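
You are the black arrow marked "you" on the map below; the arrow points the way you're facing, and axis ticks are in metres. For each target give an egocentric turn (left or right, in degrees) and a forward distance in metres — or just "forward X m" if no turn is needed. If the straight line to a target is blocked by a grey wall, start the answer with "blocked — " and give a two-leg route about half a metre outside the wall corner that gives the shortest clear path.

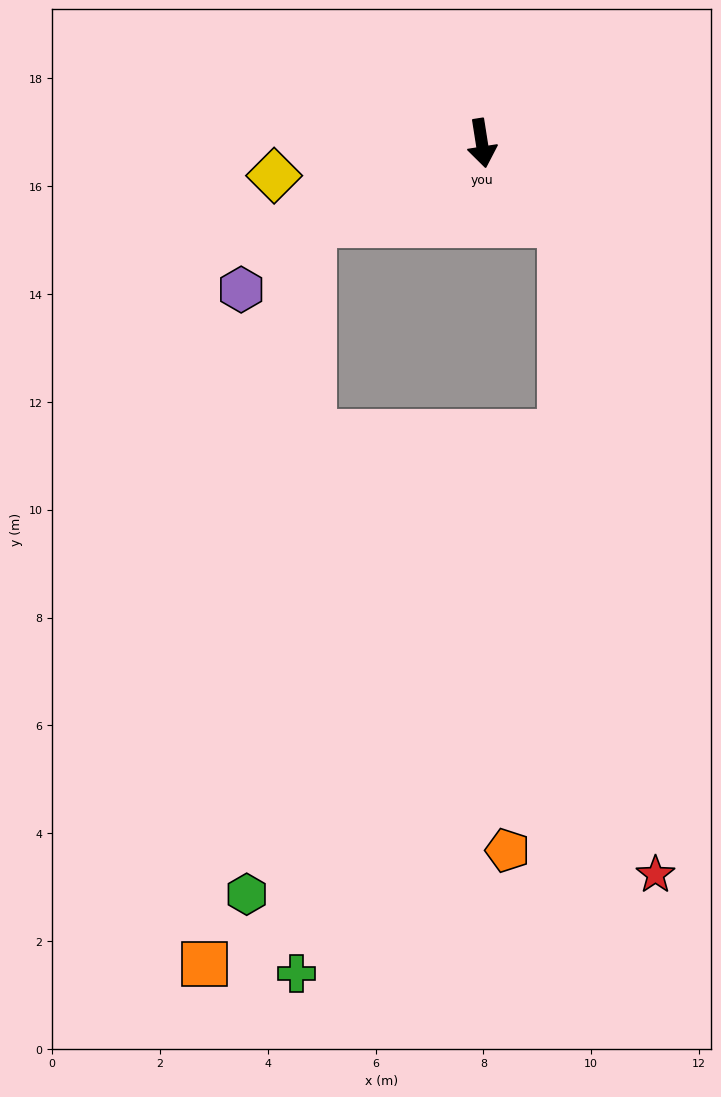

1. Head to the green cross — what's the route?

blocked — turn right 73°, forward 3.5 m, then turn left 63°, forward 13.9 m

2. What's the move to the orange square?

blocked — turn right 73°, forward 3.5 m, then turn left 56°, forward 13.9 m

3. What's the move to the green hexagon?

blocked — turn right 73°, forward 3.5 m, then turn left 58°, forward 12.5 m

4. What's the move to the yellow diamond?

turn right 90°, forward 3.9 m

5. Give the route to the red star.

blocked — turn left 35°, forward 2.1 m, then turn right 36°, forward 12.2 m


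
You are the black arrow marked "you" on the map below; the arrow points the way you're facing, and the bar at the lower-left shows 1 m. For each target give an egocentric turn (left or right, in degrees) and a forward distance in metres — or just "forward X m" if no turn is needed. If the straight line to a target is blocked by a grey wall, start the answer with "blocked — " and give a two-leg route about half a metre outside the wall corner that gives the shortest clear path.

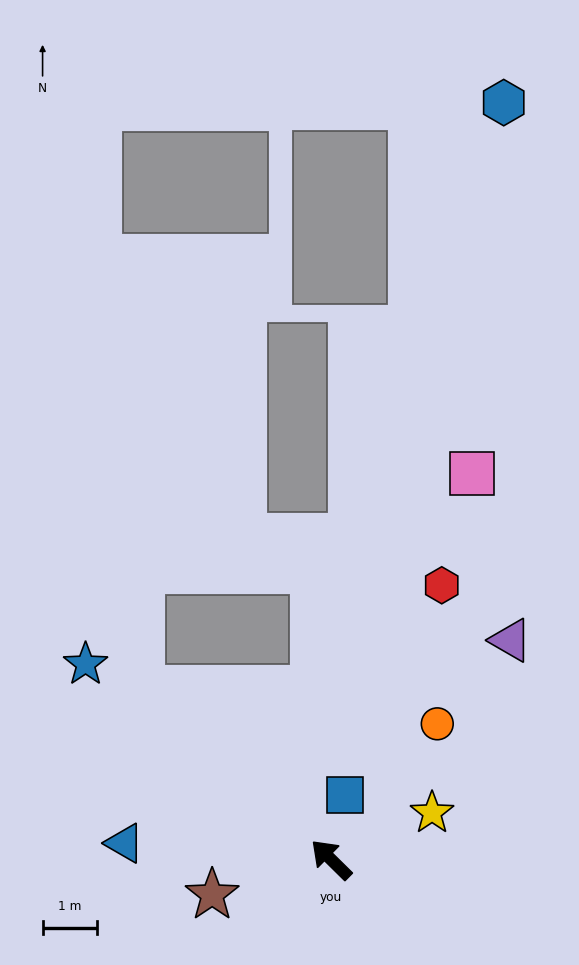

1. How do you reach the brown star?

turn left 61°, forward 2.3 m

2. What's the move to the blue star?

turn left 6°, forward 5.7 m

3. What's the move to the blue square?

turn right 58°, forward 1.2 m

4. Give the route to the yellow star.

turn right 111°, forward 2.0 m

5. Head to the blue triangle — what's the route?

turn left 40°, forward 3.8 m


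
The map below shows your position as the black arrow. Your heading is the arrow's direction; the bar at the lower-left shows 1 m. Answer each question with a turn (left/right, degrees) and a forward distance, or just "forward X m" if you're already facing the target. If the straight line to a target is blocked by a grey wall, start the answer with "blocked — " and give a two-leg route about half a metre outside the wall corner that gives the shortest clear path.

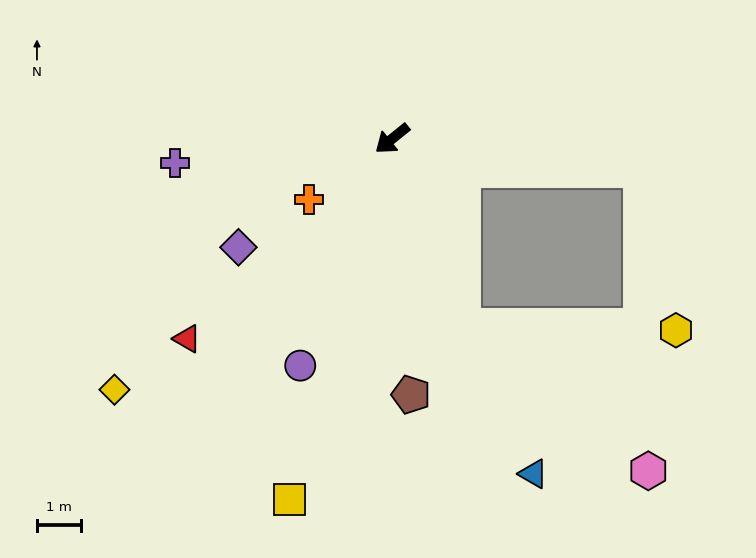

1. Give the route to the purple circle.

turn left 29°, forward 5.6 m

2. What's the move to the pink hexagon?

blocked — turn left 71°, forward 4.6 m, then turn left 33°, forward 5.4 m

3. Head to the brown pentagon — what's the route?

turn left 55°, forward 5.9 m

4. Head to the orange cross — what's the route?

turn right 3°, forward 2.4 m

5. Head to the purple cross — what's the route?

turn right 32°, forward 5.0 m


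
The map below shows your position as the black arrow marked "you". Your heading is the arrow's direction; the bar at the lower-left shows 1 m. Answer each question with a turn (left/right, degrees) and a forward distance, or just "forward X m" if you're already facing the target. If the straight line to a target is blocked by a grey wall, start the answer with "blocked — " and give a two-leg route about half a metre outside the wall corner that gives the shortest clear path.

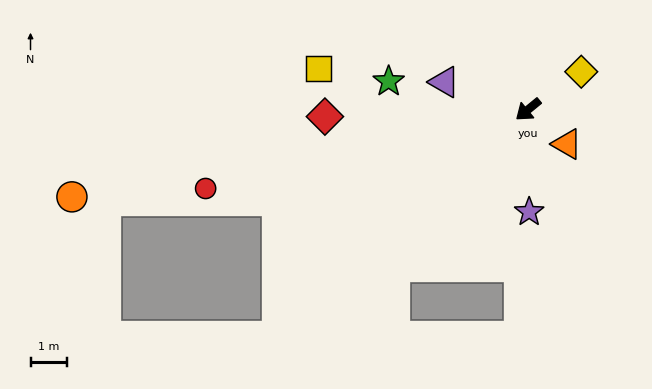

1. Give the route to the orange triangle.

turn left 99°, forward 1.4 m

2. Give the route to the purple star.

turn left 51°, forward 2.8 m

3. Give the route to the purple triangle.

turn right 57°, forward 2.4 m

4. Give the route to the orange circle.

turn right 28°, forward 12.9 m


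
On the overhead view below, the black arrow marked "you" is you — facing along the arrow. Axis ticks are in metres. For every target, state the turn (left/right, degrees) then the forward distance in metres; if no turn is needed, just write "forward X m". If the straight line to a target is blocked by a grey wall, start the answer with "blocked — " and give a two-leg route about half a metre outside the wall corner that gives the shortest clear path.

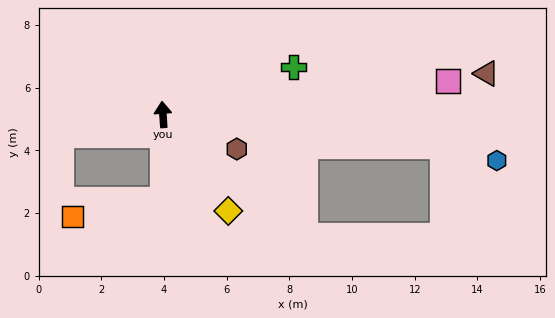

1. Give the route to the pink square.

turn right 87°, forward 9.2 m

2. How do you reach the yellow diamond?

turn right 150°, forward 3.7 m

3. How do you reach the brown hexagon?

turn right 119°, forward 2.6 m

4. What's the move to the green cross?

turn right 74°, forward 4.4 m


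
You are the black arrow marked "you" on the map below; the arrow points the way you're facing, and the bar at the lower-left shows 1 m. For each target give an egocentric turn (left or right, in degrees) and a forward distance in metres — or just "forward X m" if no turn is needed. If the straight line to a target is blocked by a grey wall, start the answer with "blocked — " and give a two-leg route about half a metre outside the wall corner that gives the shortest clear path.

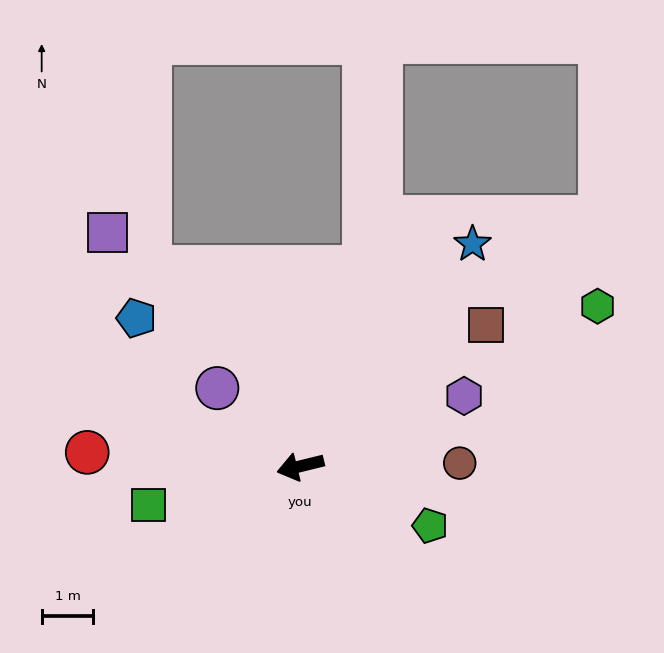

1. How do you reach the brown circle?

turn left 167°, forward 3.1 m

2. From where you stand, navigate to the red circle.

turn right 18°, forward 4.1 m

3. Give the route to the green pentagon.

turn left 142°, forward 2.8 m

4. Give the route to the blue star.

turn right 142°, forward 5.4 m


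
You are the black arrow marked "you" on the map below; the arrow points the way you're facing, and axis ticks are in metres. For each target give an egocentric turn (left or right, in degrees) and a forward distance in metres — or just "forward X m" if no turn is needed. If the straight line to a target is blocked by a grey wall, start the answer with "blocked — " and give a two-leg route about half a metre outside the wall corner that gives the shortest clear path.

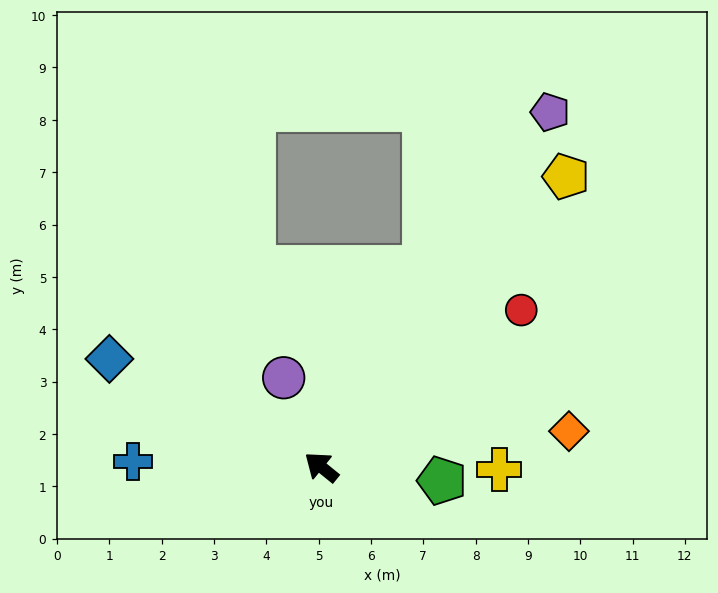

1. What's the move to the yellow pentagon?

turn right 91°, forward 7.3 m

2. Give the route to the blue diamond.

turn left 12°, forward 4.5 m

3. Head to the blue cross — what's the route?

turn left 37°, forward 3.6 m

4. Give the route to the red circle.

turn right 103°, forward 4.9 m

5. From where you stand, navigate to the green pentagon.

turn right 147°, forward 2.3 m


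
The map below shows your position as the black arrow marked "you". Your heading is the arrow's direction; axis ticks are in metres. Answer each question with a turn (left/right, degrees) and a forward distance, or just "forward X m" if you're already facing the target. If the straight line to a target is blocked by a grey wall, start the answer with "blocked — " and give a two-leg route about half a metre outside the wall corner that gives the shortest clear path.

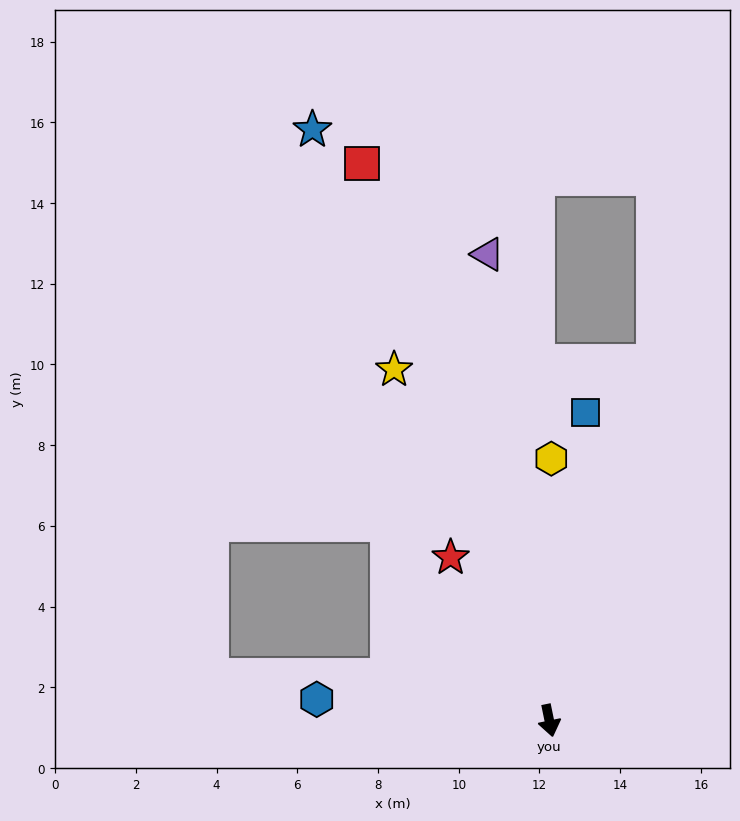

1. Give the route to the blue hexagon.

turn right 107°, forward 5.8 m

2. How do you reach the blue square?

turn left 162°, forward 7.7 m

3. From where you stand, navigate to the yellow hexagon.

turn left 168°, forward 6.5 m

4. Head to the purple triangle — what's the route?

turn left 176°, forward 11.7 m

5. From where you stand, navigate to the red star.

turn right 160°, forward 4.7 m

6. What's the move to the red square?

turn right 173°, forward 14.6 m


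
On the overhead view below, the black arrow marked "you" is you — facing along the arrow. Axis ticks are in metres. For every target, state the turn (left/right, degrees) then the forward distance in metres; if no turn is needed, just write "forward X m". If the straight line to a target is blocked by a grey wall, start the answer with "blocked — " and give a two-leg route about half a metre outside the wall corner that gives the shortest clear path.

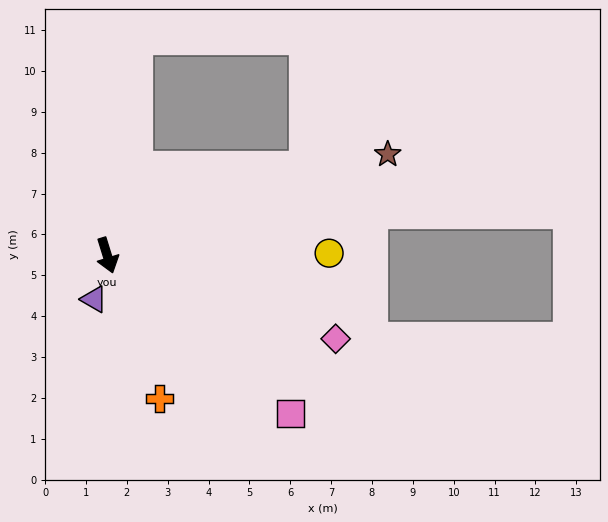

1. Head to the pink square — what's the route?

turn left 32°, forward 5.9 m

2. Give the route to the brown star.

turn left 93°, forward 7.3 m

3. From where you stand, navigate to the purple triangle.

turn right 34°, forward 1.1 m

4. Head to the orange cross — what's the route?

turn left 3°, forward 3.7 m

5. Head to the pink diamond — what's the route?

turn left 53°, forward 6.0 m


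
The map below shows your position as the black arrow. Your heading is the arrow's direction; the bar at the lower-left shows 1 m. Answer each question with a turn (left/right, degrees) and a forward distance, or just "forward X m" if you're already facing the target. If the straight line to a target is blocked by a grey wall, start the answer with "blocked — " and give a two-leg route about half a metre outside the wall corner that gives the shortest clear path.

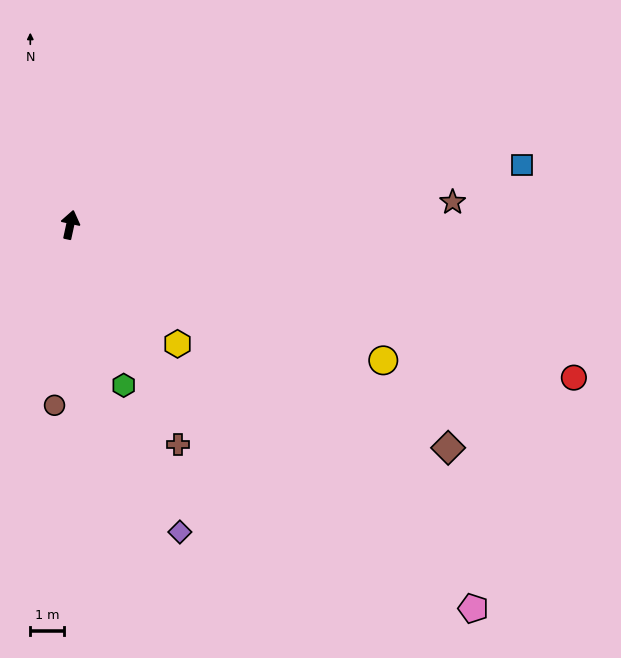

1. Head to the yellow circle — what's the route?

turn right 101°, forward 10.2 m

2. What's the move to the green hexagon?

turn right 149°, forward 5.0 m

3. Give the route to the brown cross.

turn right 142°, forward 7.3 m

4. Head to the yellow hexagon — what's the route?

turn right 126°, forward 4.8 m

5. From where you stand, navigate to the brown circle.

turn right 173°, forward 5.4 m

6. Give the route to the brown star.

turn right 74°, forward 11.4 m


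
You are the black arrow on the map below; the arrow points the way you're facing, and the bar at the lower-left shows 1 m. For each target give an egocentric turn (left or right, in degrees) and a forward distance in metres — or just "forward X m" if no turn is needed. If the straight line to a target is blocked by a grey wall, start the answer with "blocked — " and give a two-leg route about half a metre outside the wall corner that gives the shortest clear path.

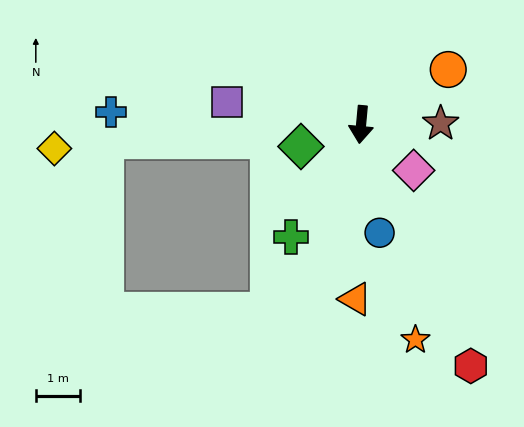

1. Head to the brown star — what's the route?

turn left 96°, forward 1.8 m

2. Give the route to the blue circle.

turn left 15°, forward 2.5 m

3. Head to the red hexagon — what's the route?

turn left 30°, forward 6.0 m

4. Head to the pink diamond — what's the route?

turn left 54°, forward 1.6 m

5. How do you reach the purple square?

turn right 94°, forward 3.1 m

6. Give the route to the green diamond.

turn right 65°, forward 1.4 m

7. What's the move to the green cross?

turn right 27°, forward 3.0 m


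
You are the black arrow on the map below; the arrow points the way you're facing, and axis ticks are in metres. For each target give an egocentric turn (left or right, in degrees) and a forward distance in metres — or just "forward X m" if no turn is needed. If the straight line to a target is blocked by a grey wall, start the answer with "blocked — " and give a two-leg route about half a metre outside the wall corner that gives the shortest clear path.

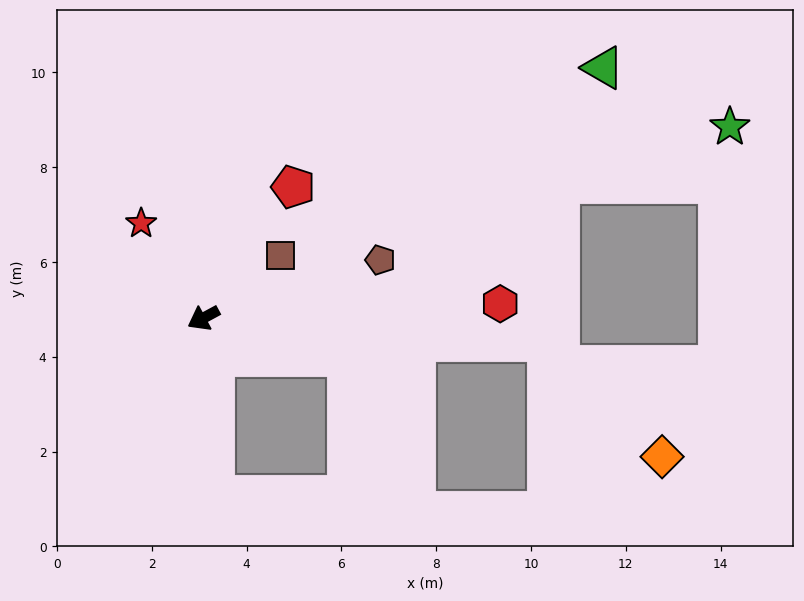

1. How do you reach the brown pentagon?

turn left 170°, forward 3.9 m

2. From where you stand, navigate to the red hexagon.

turn left 154°, forward 6.3 m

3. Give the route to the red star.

turn right 85°, forward 2.4 m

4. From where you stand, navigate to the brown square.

turn right 170°, forward 2.1 m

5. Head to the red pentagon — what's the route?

turn right 153°, forward 3.4 m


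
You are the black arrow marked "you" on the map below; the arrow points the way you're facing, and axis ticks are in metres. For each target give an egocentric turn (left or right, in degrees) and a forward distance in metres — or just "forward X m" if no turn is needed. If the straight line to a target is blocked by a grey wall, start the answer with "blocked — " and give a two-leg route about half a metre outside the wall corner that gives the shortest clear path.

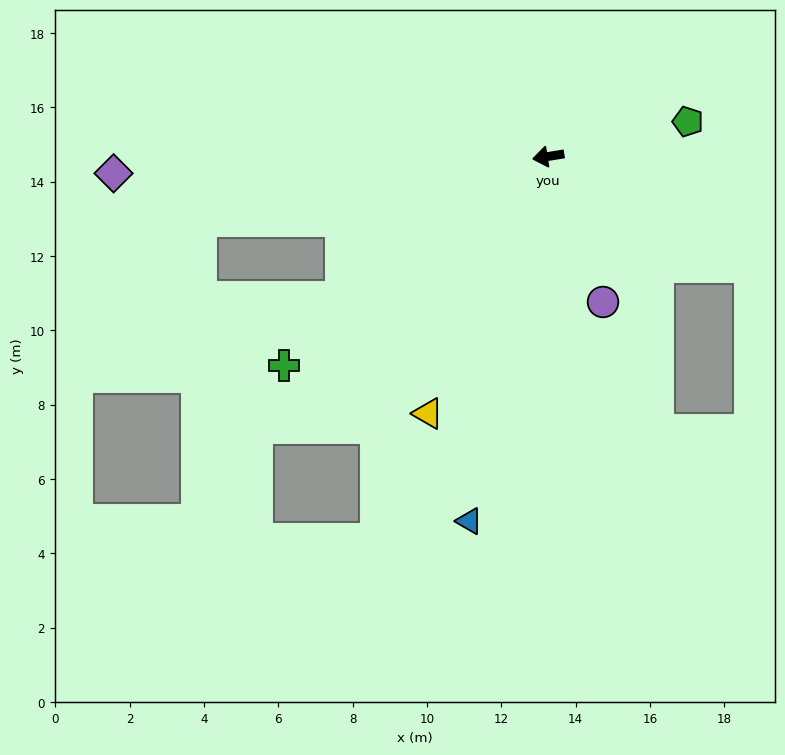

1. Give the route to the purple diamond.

turn right 7°, forward 11.7 m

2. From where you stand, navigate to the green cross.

turn left 29°, forward 9.1 m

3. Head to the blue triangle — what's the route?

turn left 69°, forward 10.0 m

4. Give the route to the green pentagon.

turn right 175°, forward 3.9 m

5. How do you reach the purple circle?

turn left 102°, forward 4.2 m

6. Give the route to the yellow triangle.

turn left 56°, forward 7.6 m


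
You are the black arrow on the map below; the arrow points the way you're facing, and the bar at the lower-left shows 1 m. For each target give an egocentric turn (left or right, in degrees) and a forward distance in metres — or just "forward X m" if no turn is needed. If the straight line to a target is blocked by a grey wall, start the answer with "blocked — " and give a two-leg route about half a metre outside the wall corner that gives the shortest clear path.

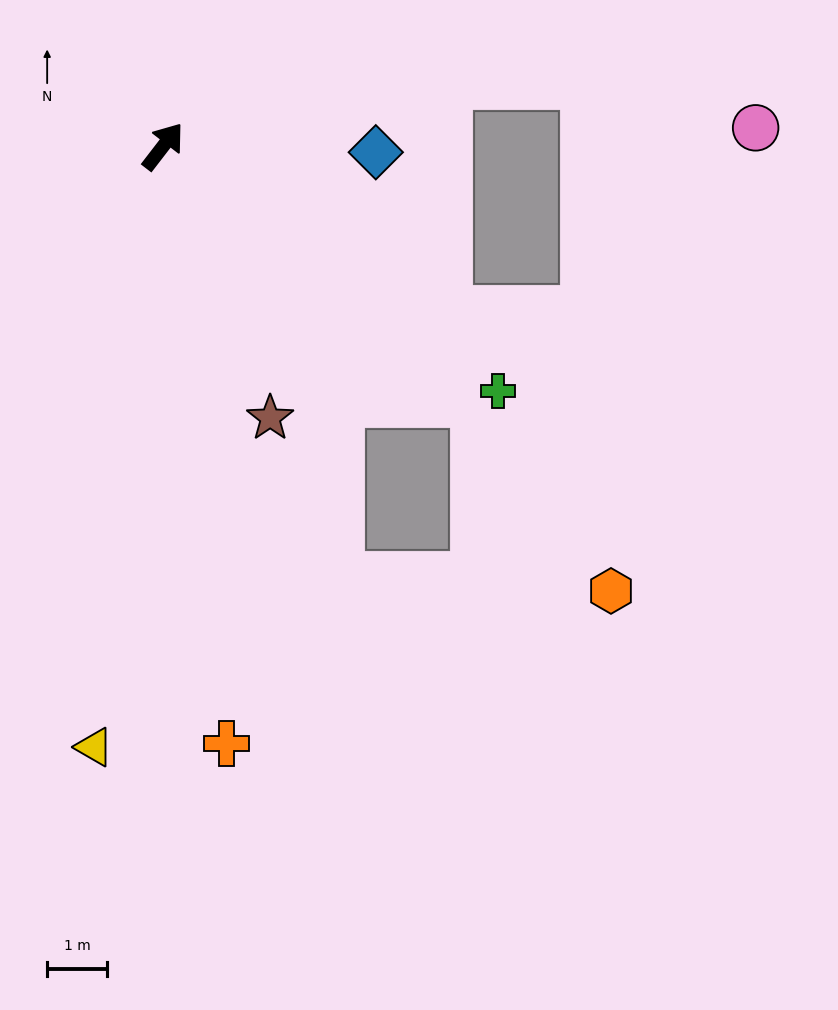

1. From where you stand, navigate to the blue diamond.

turn right 54°, forward 3.5 m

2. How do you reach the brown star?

turn right 121°, forward 4.9 m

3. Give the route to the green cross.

turn right 89°, forward 6.9 m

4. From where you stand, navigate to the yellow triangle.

turn right 149°, forward 10.1 m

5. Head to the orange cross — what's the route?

turn right 136°, forward 10.0 m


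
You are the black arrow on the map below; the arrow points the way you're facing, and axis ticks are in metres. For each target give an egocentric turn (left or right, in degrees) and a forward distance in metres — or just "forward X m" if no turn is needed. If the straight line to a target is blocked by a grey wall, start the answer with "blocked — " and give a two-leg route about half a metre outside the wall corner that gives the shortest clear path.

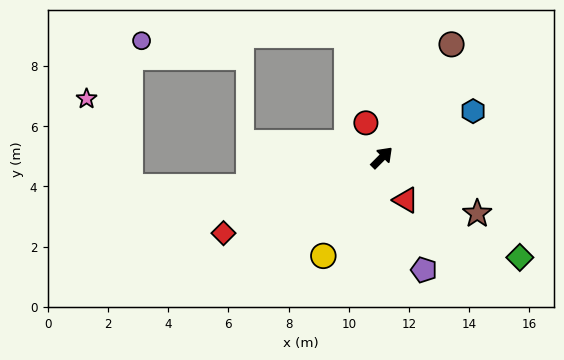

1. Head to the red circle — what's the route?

turn left 70°, forward 1.3 m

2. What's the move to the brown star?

turn right 76°, forward 3.7 m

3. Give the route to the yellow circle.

turn right 166°, forward 3.8 m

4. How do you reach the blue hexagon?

turn right 18°, forward 3.4 m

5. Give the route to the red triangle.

turn right 106°, forward 1.6 m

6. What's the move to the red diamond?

turn left 160°, forward 5.8 m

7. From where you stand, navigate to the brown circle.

turn left 13°, forward 4.4 m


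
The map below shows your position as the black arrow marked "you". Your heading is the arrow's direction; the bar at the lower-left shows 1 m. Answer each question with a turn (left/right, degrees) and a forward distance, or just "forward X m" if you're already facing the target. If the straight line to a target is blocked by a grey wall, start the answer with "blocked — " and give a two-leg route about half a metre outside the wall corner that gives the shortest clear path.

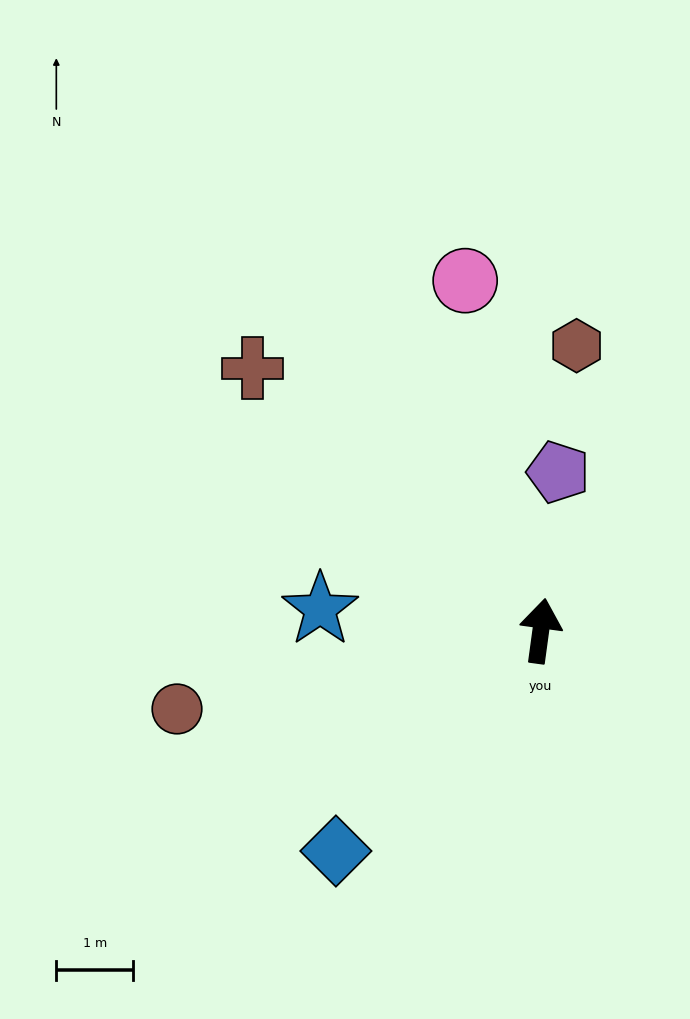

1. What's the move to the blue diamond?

turn left 145°, forward 3.9 m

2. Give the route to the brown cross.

turn left 55°, forward 5.1 m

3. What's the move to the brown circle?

turn left 110°, forward 4.8 m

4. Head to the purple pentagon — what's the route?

forward 2.1 m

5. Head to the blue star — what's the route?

turn left 92°, forward 2.9 m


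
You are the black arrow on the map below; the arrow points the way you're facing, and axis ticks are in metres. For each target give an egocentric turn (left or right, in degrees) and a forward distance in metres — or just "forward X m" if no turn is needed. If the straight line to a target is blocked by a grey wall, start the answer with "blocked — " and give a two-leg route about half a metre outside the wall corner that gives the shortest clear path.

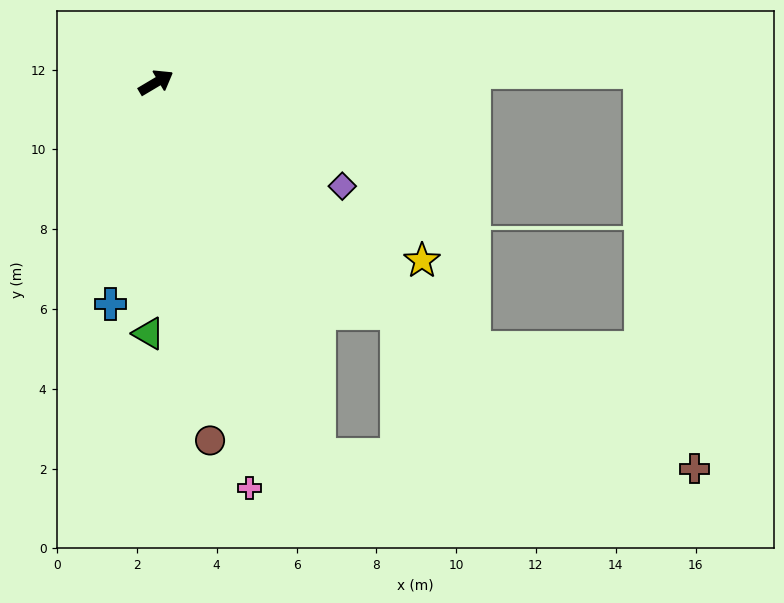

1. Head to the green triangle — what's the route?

turn right 122°, forward 6.3 m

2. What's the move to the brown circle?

turn right 112°, forward 9.1 m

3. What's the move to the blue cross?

turn right 132°, forward 5.7 m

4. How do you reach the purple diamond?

turn right 60°, forward 5.3 m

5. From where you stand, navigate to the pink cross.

turn right 108°, forward 10.4 m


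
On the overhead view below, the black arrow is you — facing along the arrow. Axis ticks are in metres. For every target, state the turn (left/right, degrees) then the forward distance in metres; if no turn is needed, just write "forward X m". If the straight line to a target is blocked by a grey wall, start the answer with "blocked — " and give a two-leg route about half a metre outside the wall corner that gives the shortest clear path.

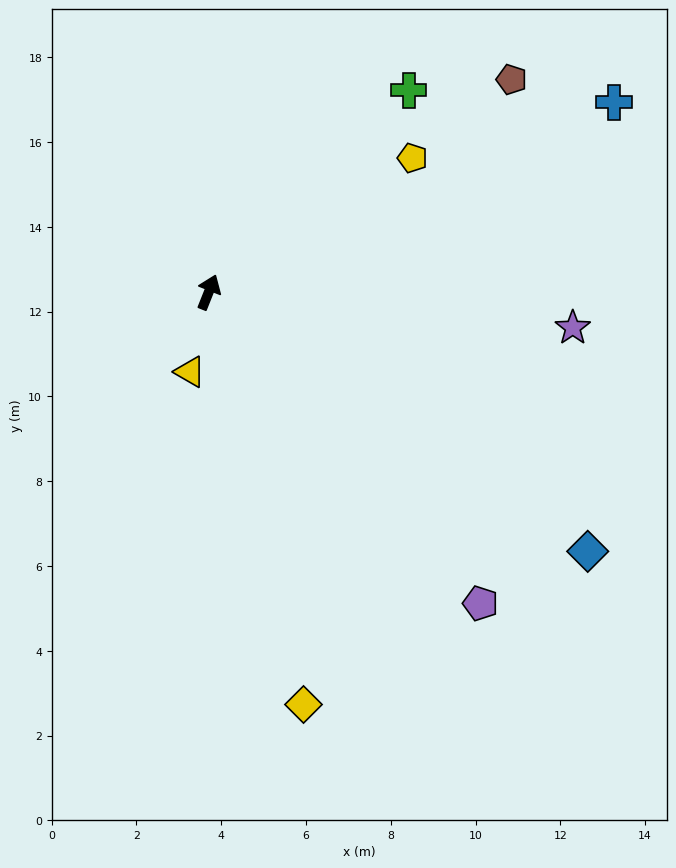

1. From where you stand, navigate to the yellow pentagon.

turn right 35°, forward 5.8 m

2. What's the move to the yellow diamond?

turn right 145°, forward 10.0 m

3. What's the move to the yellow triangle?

turn right 172°, forward 1.9 m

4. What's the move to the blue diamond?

turn right 103°, forward 10.8 m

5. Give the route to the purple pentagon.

turn right 117°, forward 9.7 m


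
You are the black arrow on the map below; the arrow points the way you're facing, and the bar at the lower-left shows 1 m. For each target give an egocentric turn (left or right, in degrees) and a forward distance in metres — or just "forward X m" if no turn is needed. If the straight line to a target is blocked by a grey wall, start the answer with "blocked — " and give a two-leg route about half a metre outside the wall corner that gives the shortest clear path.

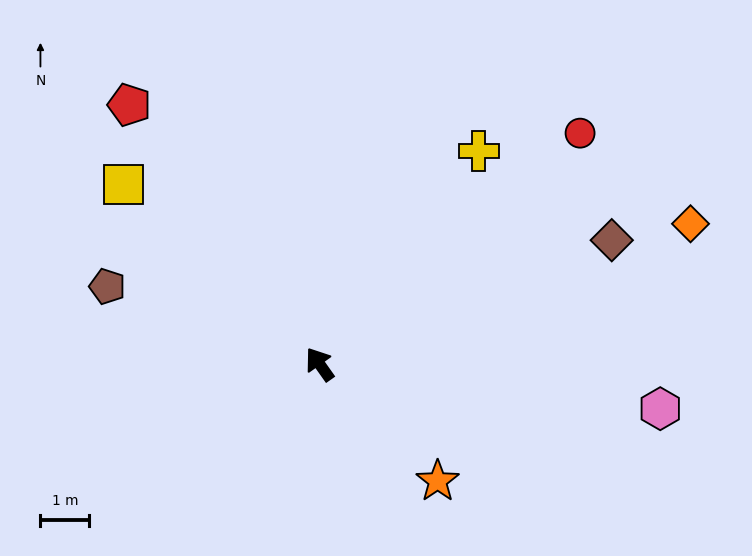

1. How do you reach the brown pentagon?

turn left 35°, forward 4.6 m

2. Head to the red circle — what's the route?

turn right 84°, forward 7.1 m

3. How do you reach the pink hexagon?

turn right 133°, forward 7.0 m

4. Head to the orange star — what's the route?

turn right 170°, forward 3.4 m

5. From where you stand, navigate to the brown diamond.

turn right 102°, forward 6.5 m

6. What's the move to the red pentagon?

forward 6.6 m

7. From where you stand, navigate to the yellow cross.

turn right 72°, forward 5.4 m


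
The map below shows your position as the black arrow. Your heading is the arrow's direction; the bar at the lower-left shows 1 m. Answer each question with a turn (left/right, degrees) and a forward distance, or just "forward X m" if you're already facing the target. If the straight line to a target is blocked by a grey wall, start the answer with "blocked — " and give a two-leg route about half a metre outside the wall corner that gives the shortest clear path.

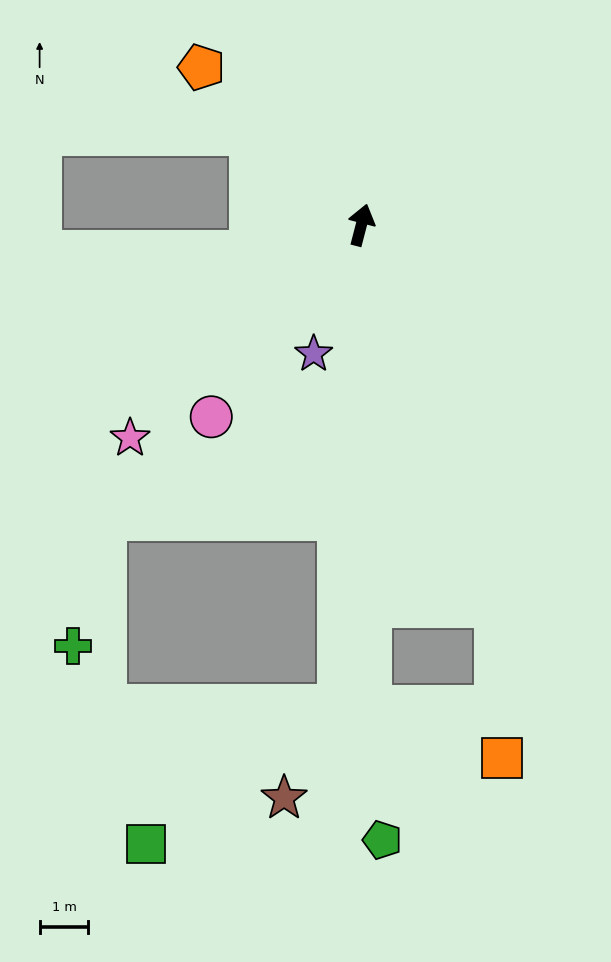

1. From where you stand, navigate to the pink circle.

turn left 157°, forward 5.0 m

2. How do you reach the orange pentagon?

turn left 60°, forward 4.6 m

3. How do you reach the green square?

blocked — turn right 168°, forward 9.8 m, then turn right 51°, forward 4.8 m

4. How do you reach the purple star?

turn left 174°, forward 2.8 m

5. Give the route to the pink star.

turn left 147°, forward 6.4 m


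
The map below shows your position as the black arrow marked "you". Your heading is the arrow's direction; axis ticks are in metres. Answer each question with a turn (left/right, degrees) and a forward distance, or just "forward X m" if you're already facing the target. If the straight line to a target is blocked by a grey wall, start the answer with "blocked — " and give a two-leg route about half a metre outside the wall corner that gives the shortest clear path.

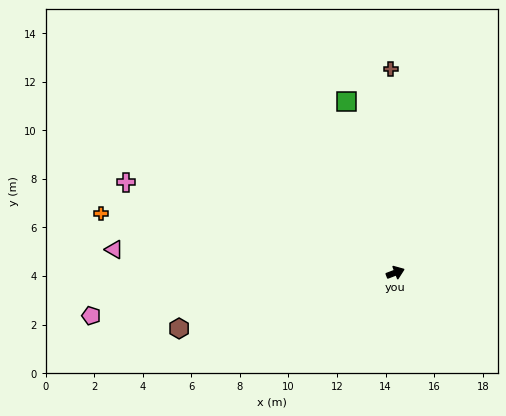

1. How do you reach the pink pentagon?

turn left 167°, forward 12.7 m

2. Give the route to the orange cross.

turn left 148°, forward 12.4 m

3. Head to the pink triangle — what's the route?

turn left 154°, forward 11.6 m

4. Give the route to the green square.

turn left 85°, forward 7.3 m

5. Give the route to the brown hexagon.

turn left 173°, forward 9.2 m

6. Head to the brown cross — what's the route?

turn left 70°, forward 8.4 m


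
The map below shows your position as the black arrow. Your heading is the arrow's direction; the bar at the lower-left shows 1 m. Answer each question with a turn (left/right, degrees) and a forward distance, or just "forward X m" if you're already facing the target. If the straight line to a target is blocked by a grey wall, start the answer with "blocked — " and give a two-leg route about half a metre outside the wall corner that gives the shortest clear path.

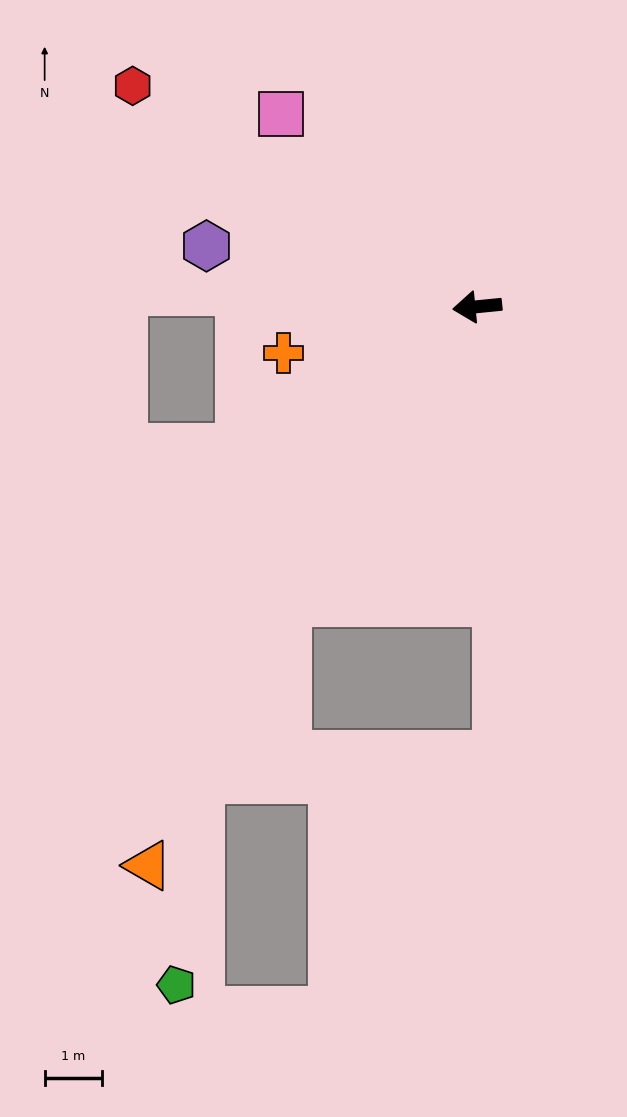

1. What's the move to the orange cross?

turn left 8°, forward 3.5 m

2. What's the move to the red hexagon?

turn right 38°, forward 7.1 m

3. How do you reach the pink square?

turn right 50°, forward 4.8 m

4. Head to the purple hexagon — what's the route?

turn right 18°, forward 4.8 m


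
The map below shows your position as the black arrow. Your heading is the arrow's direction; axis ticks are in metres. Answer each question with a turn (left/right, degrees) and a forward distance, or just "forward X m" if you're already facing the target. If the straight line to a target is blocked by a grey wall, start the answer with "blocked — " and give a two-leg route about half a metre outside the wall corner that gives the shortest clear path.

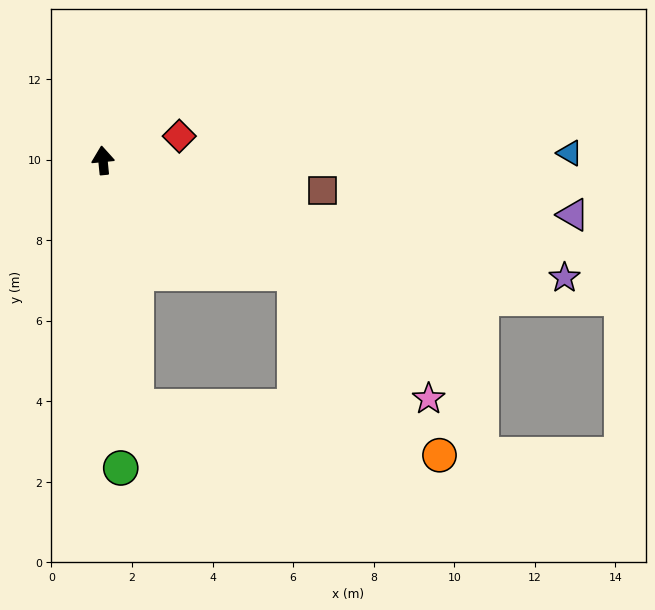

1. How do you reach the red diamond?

turn right 78°, forward 2.0 m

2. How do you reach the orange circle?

blocked — turn right 126°, forward 5.5 m, then turn right 21°, forward 5.8 m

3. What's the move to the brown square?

turn right 103°, forward 5.5 m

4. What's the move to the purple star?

turn right 110°, forward 11.8 m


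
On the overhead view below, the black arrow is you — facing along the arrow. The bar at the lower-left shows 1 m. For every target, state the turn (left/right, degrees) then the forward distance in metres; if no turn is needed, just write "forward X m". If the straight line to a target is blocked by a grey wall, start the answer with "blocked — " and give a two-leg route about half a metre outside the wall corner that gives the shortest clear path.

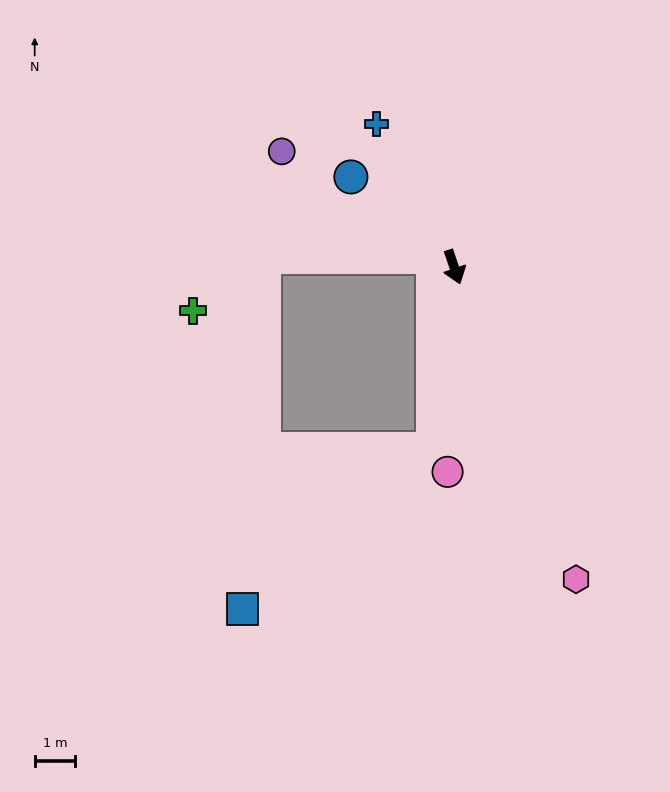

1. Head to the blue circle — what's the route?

turn right 150°, forward 3.4 m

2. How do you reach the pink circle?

turn right 21°, forward 5.0 m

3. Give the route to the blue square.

blocked — turn right 25°, forward 4.5 m, then turn right 44°, forward 6.1 m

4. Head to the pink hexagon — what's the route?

turn left 2°, forward 8.2 m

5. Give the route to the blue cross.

turn right 170°, forward 4.0 m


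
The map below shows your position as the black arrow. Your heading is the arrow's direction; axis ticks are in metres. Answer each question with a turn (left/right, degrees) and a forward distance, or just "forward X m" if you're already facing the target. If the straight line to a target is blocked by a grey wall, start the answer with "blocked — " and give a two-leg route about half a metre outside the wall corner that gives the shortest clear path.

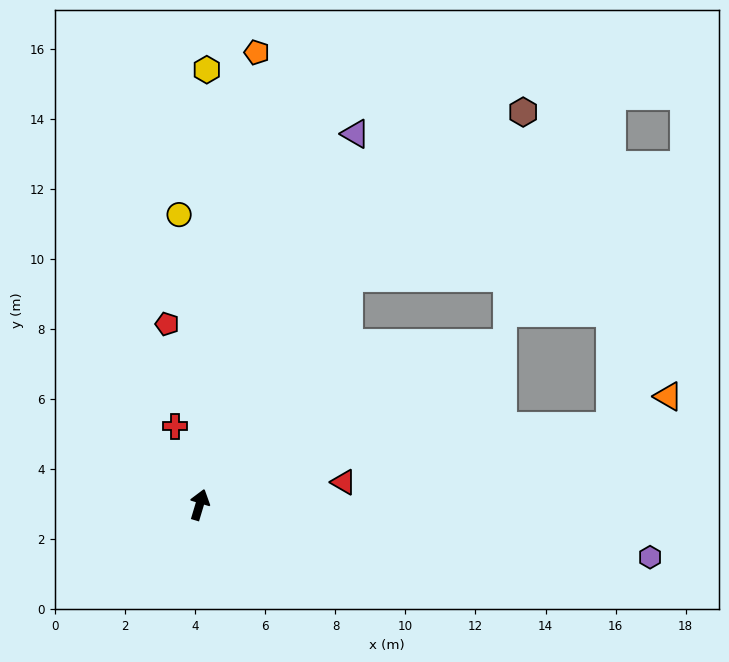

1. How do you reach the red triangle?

turn right 64°, forward 4.2 m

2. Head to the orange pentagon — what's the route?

turn left 10°, forward 13.0 m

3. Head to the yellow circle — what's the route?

turn left 21°, forward 8.3 m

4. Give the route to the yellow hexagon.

turn left 16°, forward 12.4 m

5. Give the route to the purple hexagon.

turn right 80°, forward 13.0 m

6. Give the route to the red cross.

turn left 34°, forward 2.3 m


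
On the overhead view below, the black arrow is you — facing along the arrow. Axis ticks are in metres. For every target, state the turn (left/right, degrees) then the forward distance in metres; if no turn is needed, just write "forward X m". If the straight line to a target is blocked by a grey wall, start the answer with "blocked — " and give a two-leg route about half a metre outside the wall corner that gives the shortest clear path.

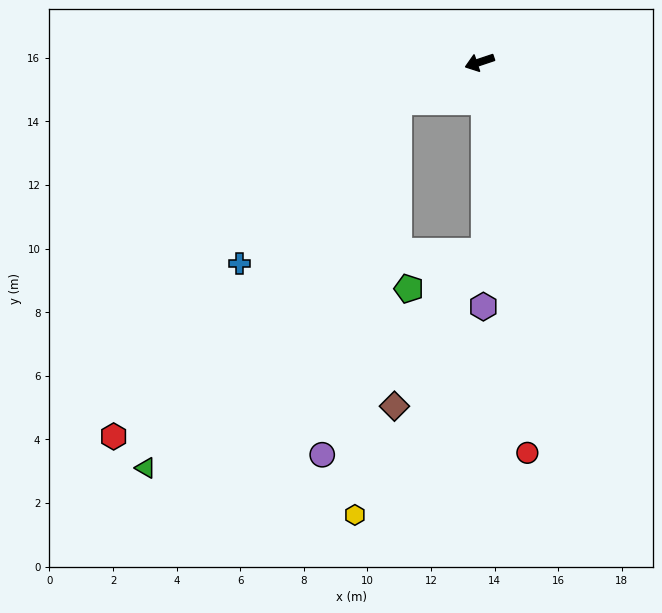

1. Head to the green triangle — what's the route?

blocked — turn left 7°, forward 2.8 m, then turn left 30°, forward 14.0 m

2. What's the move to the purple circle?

blocked — turn left 7°, forward 2.8 m, then turn left 52°, forward 11.4 m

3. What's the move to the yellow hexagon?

blocked — turn left 7°, forward 2.8 m, then turn left 58°, forward 13.1 m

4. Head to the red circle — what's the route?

turn left 78°, forward 12.4 m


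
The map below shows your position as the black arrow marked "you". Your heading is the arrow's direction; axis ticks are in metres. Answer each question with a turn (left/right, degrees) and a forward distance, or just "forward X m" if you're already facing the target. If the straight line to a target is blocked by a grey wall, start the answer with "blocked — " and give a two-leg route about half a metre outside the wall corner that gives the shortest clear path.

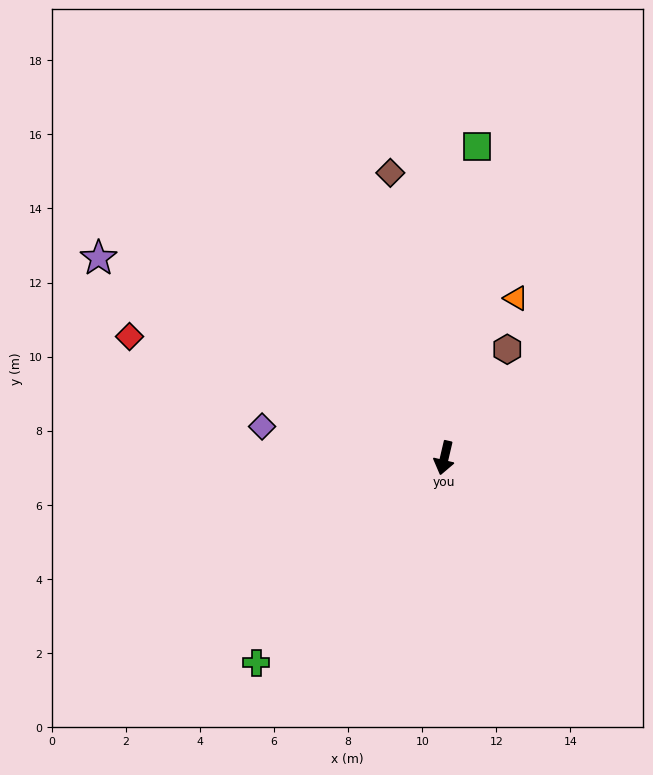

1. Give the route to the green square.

turn right 173°, forward 8.5 m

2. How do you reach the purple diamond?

turn right 87°, forward 5.0 m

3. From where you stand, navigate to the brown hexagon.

turn left 163°, forward 3.4 m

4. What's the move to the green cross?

turn right 29°, forward 7.5 m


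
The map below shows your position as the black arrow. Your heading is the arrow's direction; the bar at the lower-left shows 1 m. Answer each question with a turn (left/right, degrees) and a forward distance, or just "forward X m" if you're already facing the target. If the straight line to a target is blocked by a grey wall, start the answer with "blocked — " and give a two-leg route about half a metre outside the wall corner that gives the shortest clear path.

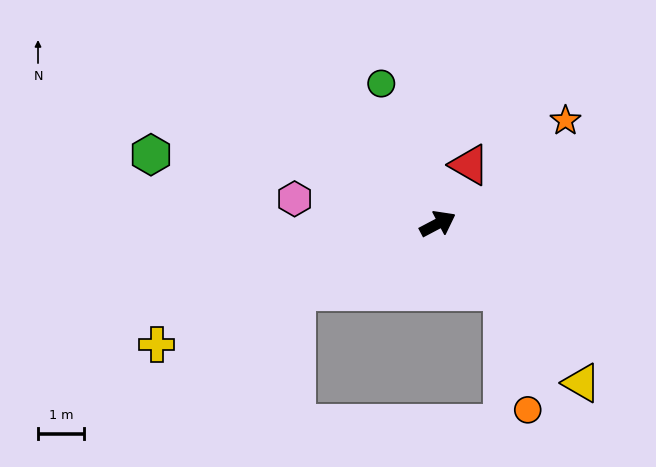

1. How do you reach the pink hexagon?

turn left 142°, forward 3.1 m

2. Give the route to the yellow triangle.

turn right 76°, forward 4.6 m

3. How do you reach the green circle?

turn left 84°, forward 3.3 m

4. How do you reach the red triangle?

turn left 34°, forward 1.4 m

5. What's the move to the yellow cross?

turn left 175°, forward 6.6 m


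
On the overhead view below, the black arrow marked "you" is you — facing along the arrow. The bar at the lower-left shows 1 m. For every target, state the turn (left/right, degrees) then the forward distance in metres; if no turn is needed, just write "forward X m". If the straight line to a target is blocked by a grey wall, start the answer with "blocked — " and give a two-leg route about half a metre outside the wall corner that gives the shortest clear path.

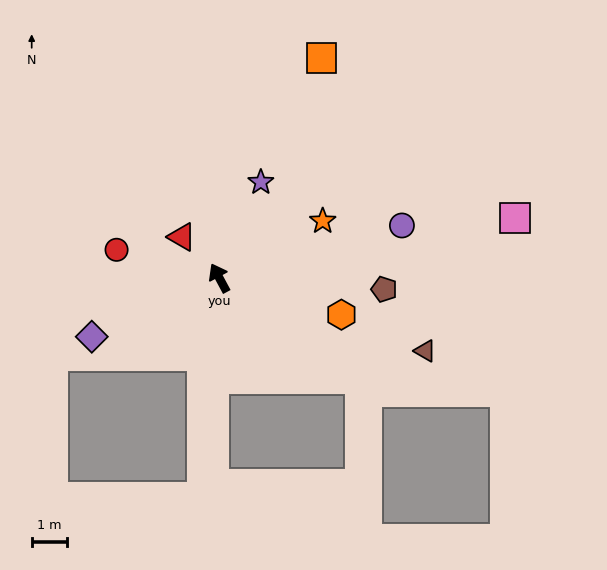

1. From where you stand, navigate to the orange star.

turn right 89°, forward 3.3 m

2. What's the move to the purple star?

turn right 52°, forward 2.9 m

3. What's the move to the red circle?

turn left 46°, forward 3.0 m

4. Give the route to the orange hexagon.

turn right 135°, forward 3.6 m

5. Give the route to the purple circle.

turn right 102°, forward 5.3 m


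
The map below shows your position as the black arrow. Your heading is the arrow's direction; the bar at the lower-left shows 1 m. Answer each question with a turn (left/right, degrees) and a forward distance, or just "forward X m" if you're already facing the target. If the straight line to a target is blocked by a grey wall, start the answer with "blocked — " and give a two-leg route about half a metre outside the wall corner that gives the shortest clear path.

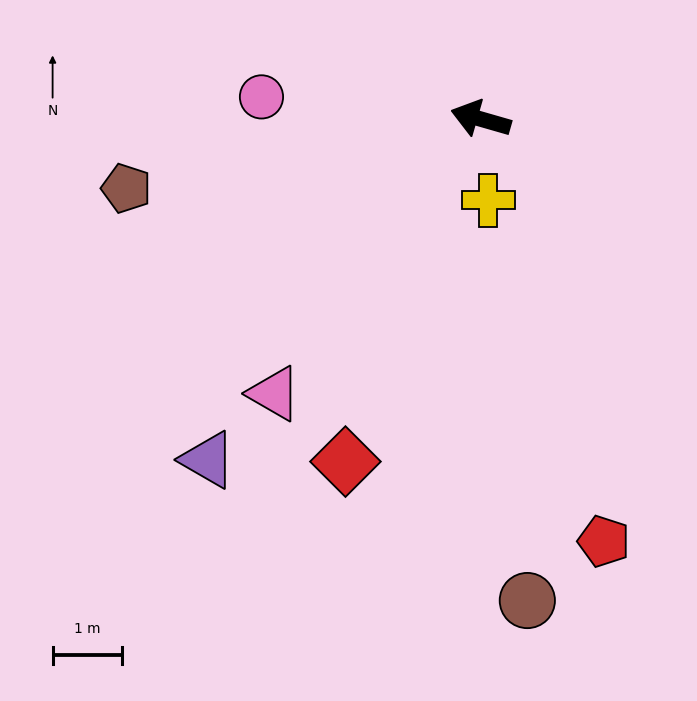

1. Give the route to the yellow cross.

turn left 111°, forward 1.2 m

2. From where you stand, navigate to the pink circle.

turn left 10°, forward 3.2 m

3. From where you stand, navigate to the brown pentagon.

turn left 27°, forward 5.2 m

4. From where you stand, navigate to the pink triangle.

turn left 69°, forward 4.9 m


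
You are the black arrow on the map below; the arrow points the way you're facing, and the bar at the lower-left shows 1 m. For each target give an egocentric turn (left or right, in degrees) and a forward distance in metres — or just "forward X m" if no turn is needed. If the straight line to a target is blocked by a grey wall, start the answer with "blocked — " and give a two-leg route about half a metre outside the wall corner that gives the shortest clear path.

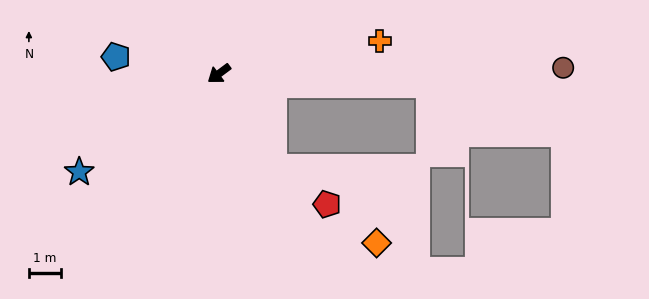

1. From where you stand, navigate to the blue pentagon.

turn right 46°, forward 3.3 m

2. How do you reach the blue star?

forward 5.4 m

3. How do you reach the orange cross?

turn left 155°, forward 5.1 m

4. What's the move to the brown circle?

turn left 144°, forward 10.8 m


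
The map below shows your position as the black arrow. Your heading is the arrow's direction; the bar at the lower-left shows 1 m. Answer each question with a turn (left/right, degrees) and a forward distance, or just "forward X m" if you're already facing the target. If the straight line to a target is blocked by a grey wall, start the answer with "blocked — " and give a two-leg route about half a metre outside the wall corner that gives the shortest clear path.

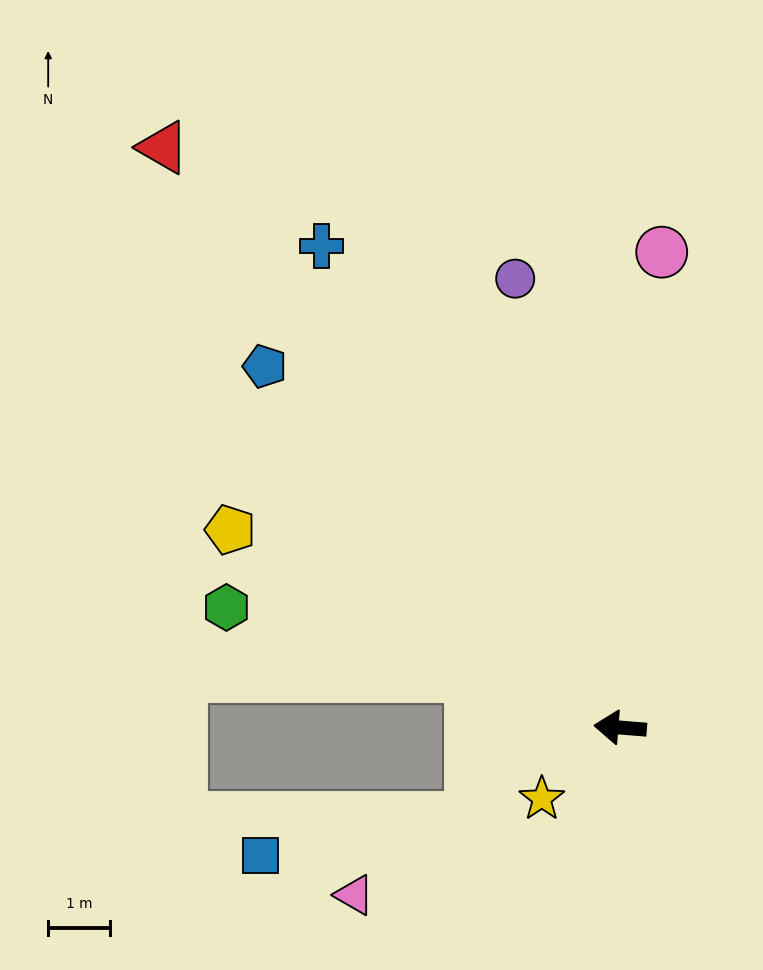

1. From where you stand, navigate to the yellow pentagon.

turn right 22°, forward 7.0 m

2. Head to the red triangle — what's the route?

turn right 47°, forward 11.9 m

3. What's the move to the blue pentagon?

turn right 41°, forward 8.2 m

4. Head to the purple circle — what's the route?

turn right 72°, forward 7.4 m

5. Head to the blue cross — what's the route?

turn right 54°, forward 9.1 m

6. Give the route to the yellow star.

turn left 47°, forward 1.7 m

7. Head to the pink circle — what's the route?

turn right 90°, forward 7.7 m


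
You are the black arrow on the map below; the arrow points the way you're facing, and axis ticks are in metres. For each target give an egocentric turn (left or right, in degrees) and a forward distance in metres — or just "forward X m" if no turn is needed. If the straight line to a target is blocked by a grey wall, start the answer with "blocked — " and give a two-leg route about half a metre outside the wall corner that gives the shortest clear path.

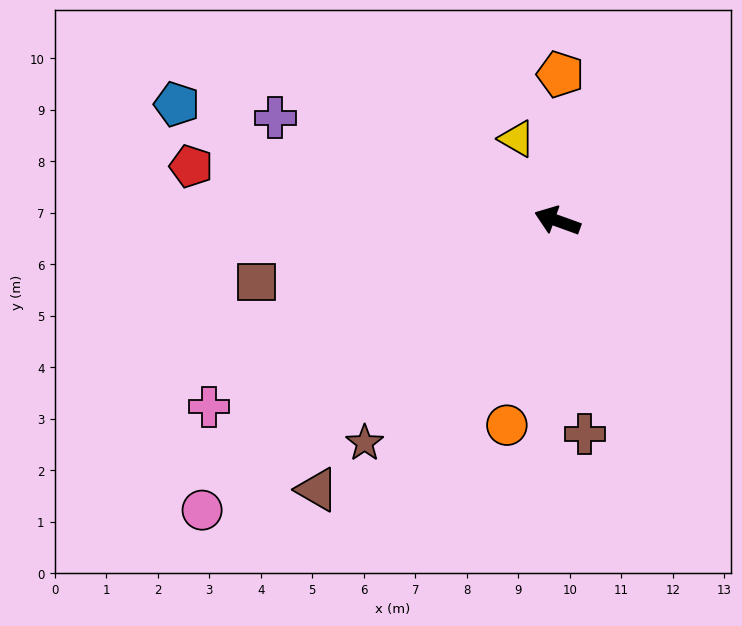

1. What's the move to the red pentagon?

turn left 11°, forward 7.2 m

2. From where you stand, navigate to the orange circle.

turn left 96°, forward 4.1 m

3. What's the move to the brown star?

turn left 69°, forward 5.7 m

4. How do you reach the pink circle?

turn left 59°, forward 8.9 m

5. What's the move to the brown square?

turn left 31°, forward 6.0 m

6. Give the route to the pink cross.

turn left 48°, forward 7.7 m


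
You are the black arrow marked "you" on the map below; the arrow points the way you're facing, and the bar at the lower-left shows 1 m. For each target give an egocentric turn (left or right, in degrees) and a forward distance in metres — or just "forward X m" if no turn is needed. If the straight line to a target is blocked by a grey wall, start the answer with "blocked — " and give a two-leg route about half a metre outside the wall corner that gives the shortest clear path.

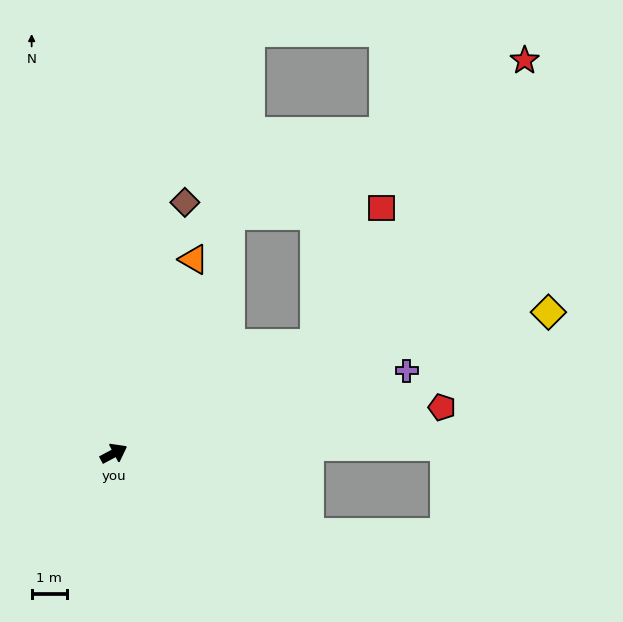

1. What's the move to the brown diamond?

turn left 46°, forward 7.5 m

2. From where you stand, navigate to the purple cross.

turn right 12°, forward 8.7 m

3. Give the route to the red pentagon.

turn right 20°, forward 9.5 m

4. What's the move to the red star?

blocked — forward 6.6 m, then turn left 25°, forward 10.1 m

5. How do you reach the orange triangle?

turn left 40°, forward 6.0 m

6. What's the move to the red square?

blocked — forward 6.6 m, then turn left 36°, forward 4.3 m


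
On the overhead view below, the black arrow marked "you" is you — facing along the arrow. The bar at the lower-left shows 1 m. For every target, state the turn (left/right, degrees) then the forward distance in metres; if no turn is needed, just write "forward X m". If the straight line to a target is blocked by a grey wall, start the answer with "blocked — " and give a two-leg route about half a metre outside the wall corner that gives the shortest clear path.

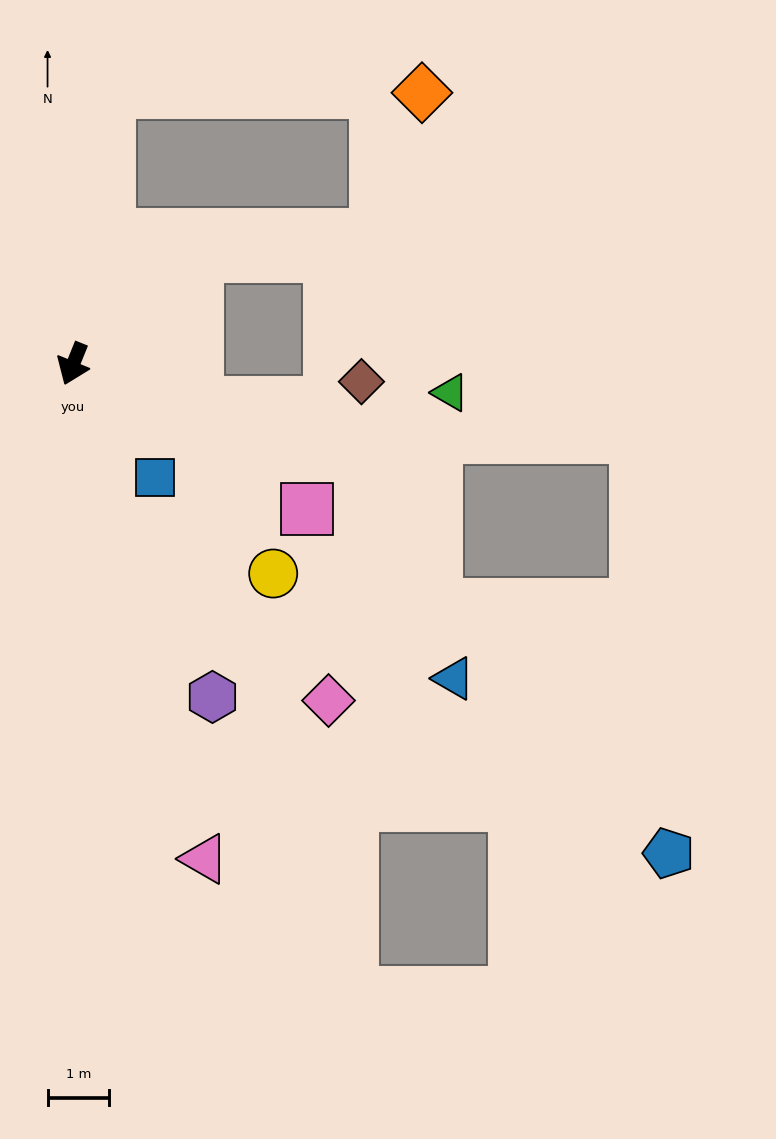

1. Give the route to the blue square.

turn left 58°, forward 2.3 m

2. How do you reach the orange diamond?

blocked — turn right 165°, forward 4.4 m, then turn right 83°, forward 5.1 m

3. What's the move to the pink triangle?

turn left 37°, forward 8.3 m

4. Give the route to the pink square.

turn left 80°, forward 4.5 m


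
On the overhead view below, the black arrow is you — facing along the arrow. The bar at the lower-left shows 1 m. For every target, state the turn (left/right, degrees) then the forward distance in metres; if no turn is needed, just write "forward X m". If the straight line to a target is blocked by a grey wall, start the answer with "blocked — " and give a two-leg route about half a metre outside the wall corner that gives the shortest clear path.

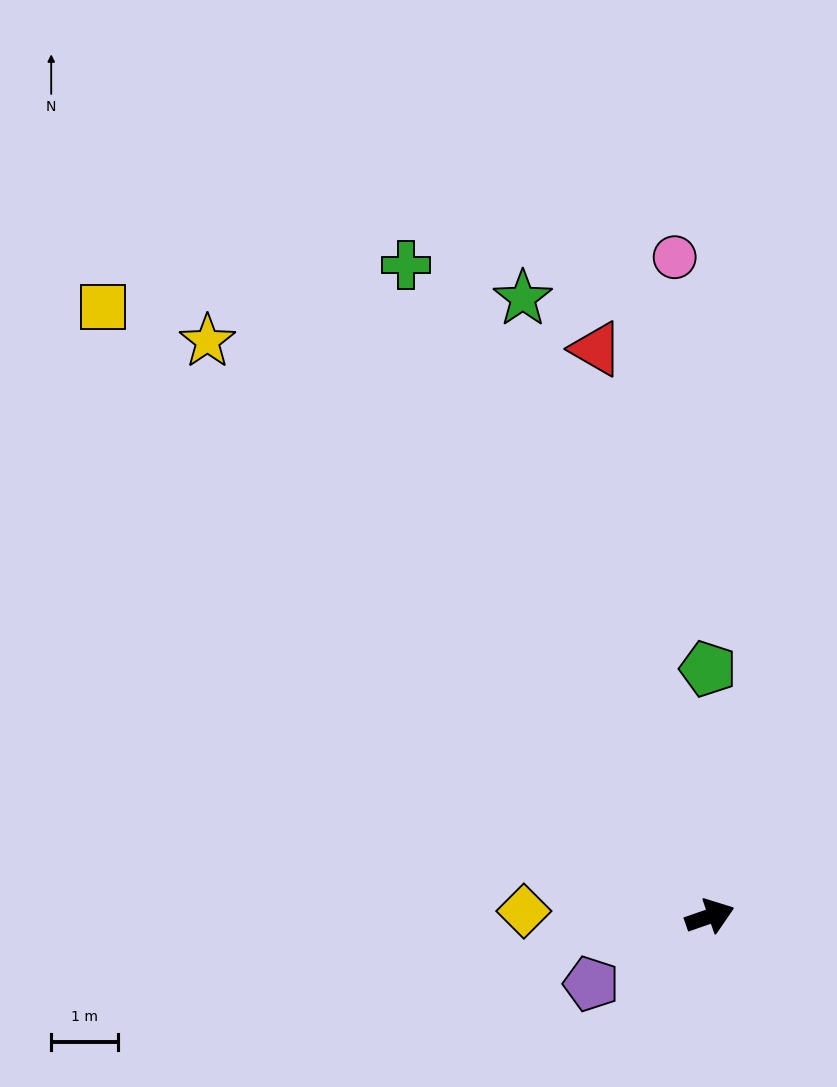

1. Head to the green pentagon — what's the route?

turn left 71°, forward 3.7 m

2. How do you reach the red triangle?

turn left 82°, forward 8.7 m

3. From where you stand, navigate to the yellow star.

turn left 112°, forward 11.4 m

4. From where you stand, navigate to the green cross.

turn left 96°, forward 10.8 m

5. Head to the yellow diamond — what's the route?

turn left 159°, forward 2.8 m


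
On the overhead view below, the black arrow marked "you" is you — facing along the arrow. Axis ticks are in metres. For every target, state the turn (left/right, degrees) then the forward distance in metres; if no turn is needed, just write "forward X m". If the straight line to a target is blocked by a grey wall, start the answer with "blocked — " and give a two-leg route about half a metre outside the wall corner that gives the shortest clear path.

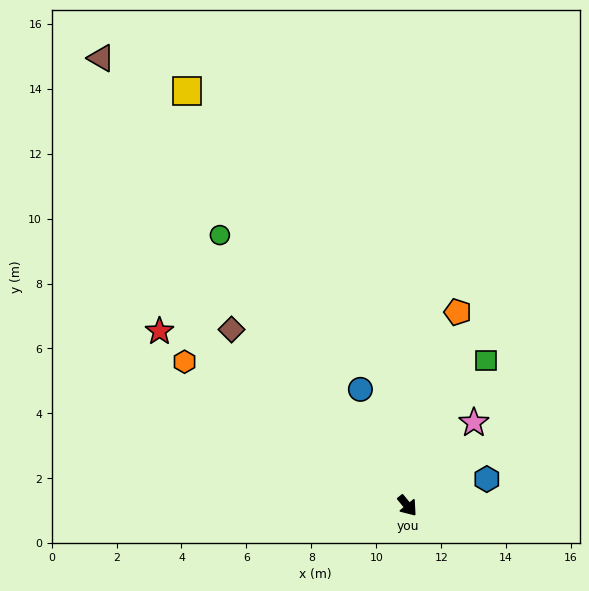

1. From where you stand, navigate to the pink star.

turn left 102°, forward 3.3 m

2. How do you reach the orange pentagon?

turn left 126°, forward 6.2 m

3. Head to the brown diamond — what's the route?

turn right 174°, forward 7.7 m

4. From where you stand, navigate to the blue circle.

turn left 163°, forward 3.9 m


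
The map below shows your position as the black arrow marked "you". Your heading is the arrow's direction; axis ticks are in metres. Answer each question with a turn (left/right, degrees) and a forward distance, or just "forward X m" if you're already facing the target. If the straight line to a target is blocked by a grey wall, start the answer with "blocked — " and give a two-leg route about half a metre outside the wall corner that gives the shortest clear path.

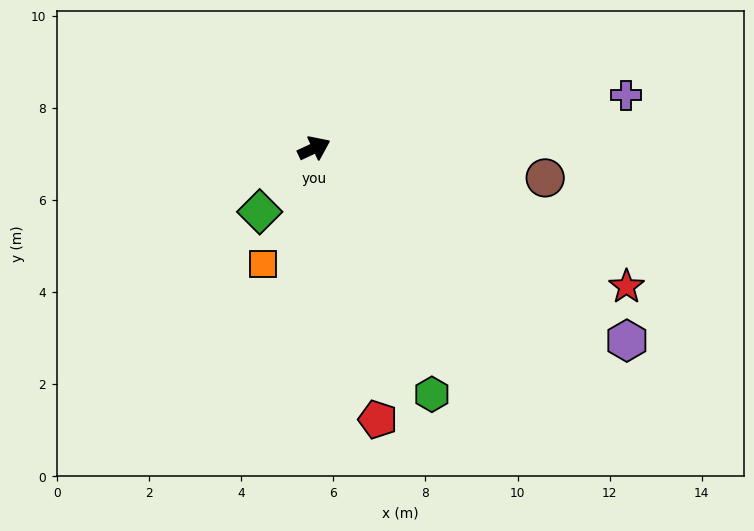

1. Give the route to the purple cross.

turn right 15°, forward 6.9 m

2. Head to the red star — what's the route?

turn right 49°, forward 7.4 m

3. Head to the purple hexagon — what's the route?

turn right 57°, forward 8.0 m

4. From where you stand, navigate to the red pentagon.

turn right 102°, forward 6.1 m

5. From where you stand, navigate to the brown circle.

turn right 32°, forward 5.1 m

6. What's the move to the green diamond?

turn right 156°, forward 1.8 m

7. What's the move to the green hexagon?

turn right 89°, forward 5.9 m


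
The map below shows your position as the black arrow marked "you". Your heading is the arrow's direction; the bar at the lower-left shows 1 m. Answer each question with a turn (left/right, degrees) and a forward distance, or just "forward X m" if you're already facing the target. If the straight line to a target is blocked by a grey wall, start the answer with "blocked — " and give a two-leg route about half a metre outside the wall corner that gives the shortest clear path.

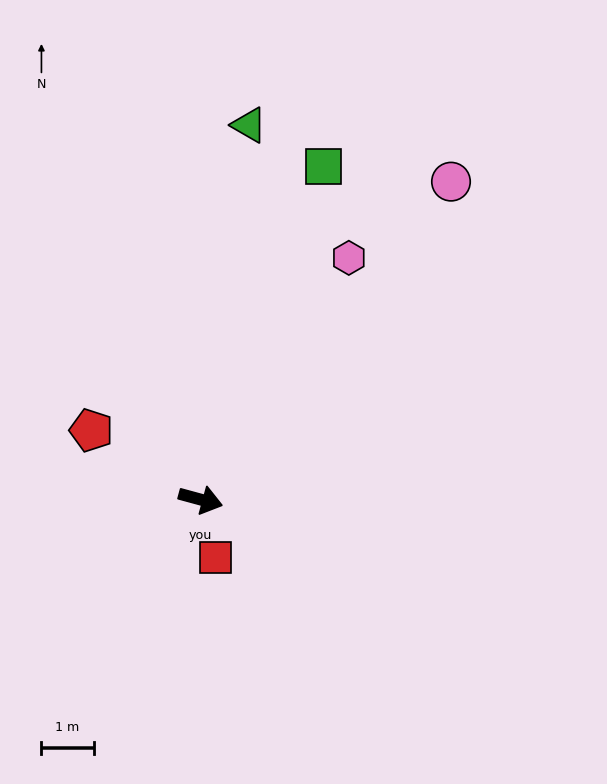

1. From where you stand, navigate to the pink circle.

turn left 67°, forward 7.7 m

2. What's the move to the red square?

turn right 61°, forward 1.1 m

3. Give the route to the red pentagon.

turn left 163°, forward 2.5 m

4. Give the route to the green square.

turn left 85°, forward 6.8 m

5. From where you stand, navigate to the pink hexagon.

turn left 74°, forward 5.4 m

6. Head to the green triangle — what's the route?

turn left 98°, forward 7.2 m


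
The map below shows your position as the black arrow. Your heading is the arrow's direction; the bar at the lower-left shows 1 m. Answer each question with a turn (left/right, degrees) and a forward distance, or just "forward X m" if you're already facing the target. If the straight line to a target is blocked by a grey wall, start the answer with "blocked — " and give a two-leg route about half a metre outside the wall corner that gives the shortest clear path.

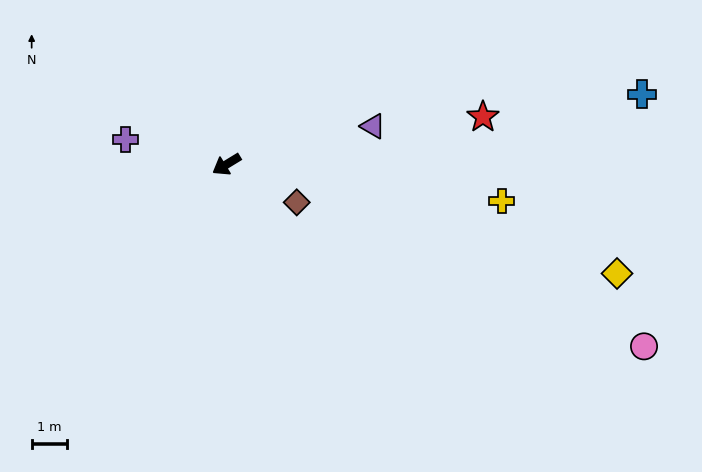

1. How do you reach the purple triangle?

turn left 163°, forward 4.2 m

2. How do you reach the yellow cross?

turn left 141°, forward 7.8 m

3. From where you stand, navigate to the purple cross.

turn right 45°, forward 2.9 m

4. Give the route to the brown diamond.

turn left 120°, forward 2.2 m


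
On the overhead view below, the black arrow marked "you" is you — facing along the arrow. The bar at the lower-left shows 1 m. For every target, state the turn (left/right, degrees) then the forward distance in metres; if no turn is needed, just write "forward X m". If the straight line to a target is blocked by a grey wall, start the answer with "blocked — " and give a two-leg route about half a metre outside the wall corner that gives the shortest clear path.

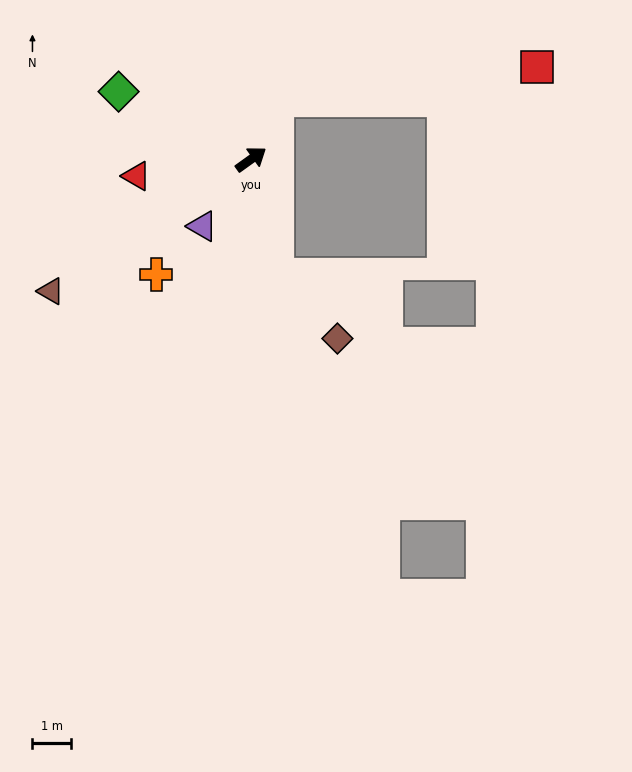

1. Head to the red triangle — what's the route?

turn left 153°, forward 3.0 m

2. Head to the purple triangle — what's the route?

turn right 162°, forward 2.1 m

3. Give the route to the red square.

blocked — turn left 30°, forward 1.7 m, then turn right 58°, forward 6.8 m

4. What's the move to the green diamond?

turn left 117°, forward 3.8 m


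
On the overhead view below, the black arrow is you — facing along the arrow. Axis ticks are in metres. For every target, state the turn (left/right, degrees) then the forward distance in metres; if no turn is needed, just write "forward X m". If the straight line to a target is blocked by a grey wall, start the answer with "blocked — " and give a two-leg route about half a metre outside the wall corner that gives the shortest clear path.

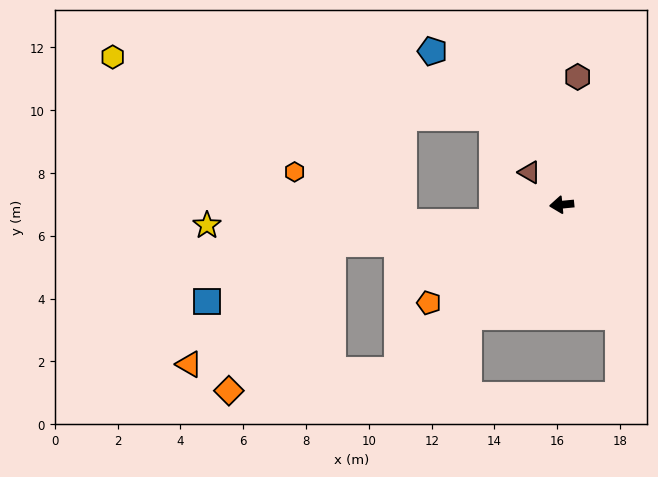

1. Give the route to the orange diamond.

blocked — turn left 39°, forward 7.4 m, then turn right 38°, forward 5.4 m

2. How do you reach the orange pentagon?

turn left 31°, forward 5.3 m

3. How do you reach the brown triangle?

turn right 51°, forward 1.5 m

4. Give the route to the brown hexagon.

turn right 103°, forward 4.1 m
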